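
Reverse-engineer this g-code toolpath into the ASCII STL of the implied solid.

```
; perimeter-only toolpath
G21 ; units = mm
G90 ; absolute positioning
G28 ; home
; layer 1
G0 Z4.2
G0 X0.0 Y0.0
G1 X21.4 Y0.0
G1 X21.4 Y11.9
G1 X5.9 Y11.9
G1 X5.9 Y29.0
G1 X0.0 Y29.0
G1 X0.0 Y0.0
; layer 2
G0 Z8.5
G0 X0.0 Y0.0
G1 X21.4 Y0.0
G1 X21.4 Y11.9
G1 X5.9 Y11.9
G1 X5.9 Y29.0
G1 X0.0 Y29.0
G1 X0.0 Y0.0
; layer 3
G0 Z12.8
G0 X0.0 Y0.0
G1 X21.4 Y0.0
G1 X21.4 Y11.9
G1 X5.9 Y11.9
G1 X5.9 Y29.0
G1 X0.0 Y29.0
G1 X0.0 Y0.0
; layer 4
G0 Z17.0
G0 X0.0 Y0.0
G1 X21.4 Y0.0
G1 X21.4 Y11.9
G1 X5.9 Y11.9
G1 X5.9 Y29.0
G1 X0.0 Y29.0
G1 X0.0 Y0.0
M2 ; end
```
solid part
  facet normal 0.0000 0.0000 -1.0000
    outer loop
      vertex 21.4 11.9 0.0
      vertex 21.4 0.0 0.0
      vertex 0.0 0.0 0.0
    endloop
  endfacet
  facet normal 0.0000 0.0000 -1.0000
    outer loop
      vertex 5.9 11.9 0.0
      vertex 21.4 11.9 0.0
      vertex 0.0 0.0 0.0
    endloop
  endfacet
  facet normal 0.0000 0.0000 -1.0000
    outer loop
      vertex 5.9 29.0 0.0
      vertex 5.9 11.9 0.0
      vertex 0.0 0.0 0.0
    endloop
  endfacet
  facet normal 0.0000 0.0000 -1.0000
    outer loop
      vertex 0.0 29.0 0.0
      vertex 5.9 29.0 0.0
      vertex 0.0 0.0 0.0
    endloop
  endfacet
  facet normal 0.0000 0.0000 1.0000
    outer loop
      vertex 0.0 0.0 17.0
      vertex 21.4 0.0 17.0
      vertex 21.4 11.9 17.0
    endloop
  endfacet
  facet normal 0.0000 0.0000 1.0000
    outer loop
      vertex 0.0 0.0 17.0
      vertex 21.4 11.9 17.0
      vertex 5.9 11.9 17.0
    endloop
  endfacet
  facet normal 0.0000 0.0000 1.0000
    outer loop
      vertex 0.0 0.0 17.0
      vertex 5.9 11.9 17.0
      vertex 5.9 29.0 17.0
    endloop
  endfacet
  facet normal 0.0000 0.0000 1.0000
    outer loop
      vertex 0.0 0.0 17.0
      vertex 5.9 29.0 17.0
      vertex 0.0 29.0 17.0
    endloop
  endfacet
  facet normal 0.0000 -1.0000 0.0000
    outer loop
      vertex 0.0 0.0 0.0
      vertex 21.4 0.0 0.0
      vertex 21.4 0.0 17.0
    endloop
  endfacet
  facet normal 0.0000 -1.0000 0.0000
    outer loop
      vertex 0.0 0.0 0.0
      vertex 21.4 0.0 17.0
      vertex 0.0 0.0 17.0
    endloop
  endfacet
  facet normal 1.0000 0.0000 0.0000
    outer loop
      vertex 21.4 0.0 0.0
      vertex 21.4 11.9 0.0
      vertex 21.4 11.9 17.0
    endloop
  endfacet
  facet normal 1.0000 0.0000 0.0000
    outer loop
      vertex 21.4 0.0 0.0
      vertex 21.4 11.9 17.0
      vertex 21.4 0.0 17.0
    endloop
  endfacet
  facet normal 0.0000 1.0000 0.0000
    outer loop
      vertex 21.4 11.9 0.0
      vertex 5.9 11.9 0.0
      vertex 5.9 11.9 17.0
    endloop
  endfacet
  facet normal 0.0000 1.0000 0.0000
    outer loop
      vertex 21.4 11.9 0.0
      vertex 5.9 11.9 17.0
      vertex 21.4 11.9 17.0
    endloop
  endfacet
  facet normal 1.0000 0.0000 0.0000
    outer loop
      vertex 5.9 11.9 0.0
      vertex 5.9 29.0 0.0
      vertex 5.9 29.0 17.0
    endloop
  endfacet
  facet normal 1.0000 0.0000 0.0000
    outer loop
      vertex 5.9 11.9 0.0
      vertex 5.9 29.0 17.0
      vertex 5.9 11.9 17.0
    endloop
  endfacet
  facet normal 0.0000 1.0000 0.0000
    outer loop
      vertex 5.9 29.0 0.0
      vertex 0.0 29.0 0.0
      vertex 0.0 29.0 17.0
    endloop
  endfacet
  facet normal 0.0000 1.0000 0.0000
    outer loop
      vertex 5.9 29.0 0.0
      vertex 0.0 29.0 17.0
      vertex 5.9 29.0 17.0
    endloop
  endfacet
  facet normal -1.0000 0.0000 0.0000
    outer loop
      vertex 0.0 29.0 0.0
      vertex 0.0 0.0 0.0
      vertex 0.0 0.0 17.0
    endloop
  endfacet
  facet normal -1.0000 0.0000 0.0000
    outer loop
      vertex 0.0 29.0 0.0
      vertex 0.0 0.0 17.0
      vertex 0.0 29.0 17.0
    endloop
  endfacet
endsolid part

The G0 Z moves step by Δz≈4.2 mm. Every layer's G1 loop is the same polygon, so the solid is a straight extrusion of it from z=0 to z≈17. Closing with flat bottom and top caps and triangulating gives 20 facets — an L-shaped prism: outer 21.4 × 29 mm, arm thicknesses ≈ 11.9 mm (horizontal) and 5.9 mm (vertical), extruded 17 mm in z.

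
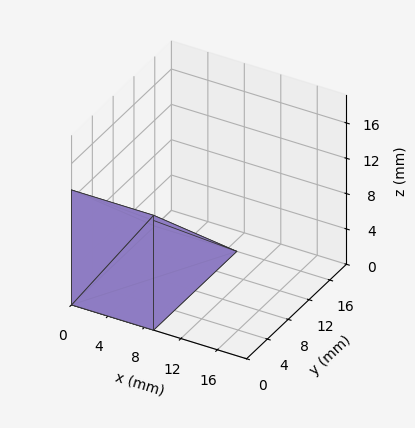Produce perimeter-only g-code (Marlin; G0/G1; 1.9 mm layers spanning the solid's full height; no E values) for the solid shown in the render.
Reading the render: the shape is a wedge (ramp): 9 × 16 mm base, rising to 13 mm along the y=0 edge and sloping linearly to z=0 at y=16 (dimensions read to the nearest mm from the axis ticks). For the g-code, the solid's height is divided into equal slices at the stated Δz and each level perimeter traced with G1 moves after a G0 lift.

; perimeter-only toolpath
G21 ; units = mm
G90 ; absolute positioning
G28 ; home
; layer 1
G0 Z1.9
G0 X0.0 Y0.0
G1 X9.0 Y0.0
G1 X9.0 Y13.7
G1 X0.0 Y13.7
G1 X0.0 Y0.0
; layer 2
G0 Z3.7
G0 X0.0 Y0.0
G1 X9.0 Y0.0
G1 X9.0 Y11.4
G1 X0.0 Y11.4
G1 X0.0 Y0.0
; layer 3
G0 Z5.6
G0 X0.0 Y0.0
G1 X9.0 Y0.0
G1 X9.0 Y9.1
G1 X0.0 Y9.1
G1 X0.0 Y0.0
; layer 4
G0 Z7.4
G0 X0.0 Y0.0
G1 X9.0 Y0.0
G1 X9.0 Y6.9
G1 X0.0 Y6.9
G1 X0.0 Y0.0
; layer 5
G0 Z9.3
G0 X0.0 Y0.0
G1 X9.0 Y0.0
G1 X9.0 Y4.6
G1 X0.0 Y4.6
G1 X0.0 Y0.0
; layer 6
G0 Z11.1
G0 X0.0 Y0.0
G1 X9.0 Y0.0
G1 X9.0 Y2.3
G1 X0.0 Y2.3
G1 X0.0 Y0.0
M2 ; end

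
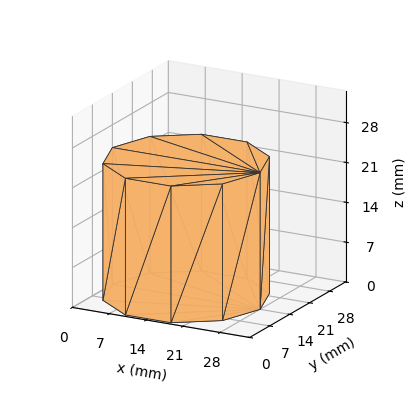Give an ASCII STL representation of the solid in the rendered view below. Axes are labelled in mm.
Reading the render: the shape is a regular 10-sided prism (a cylinder approximated with 10 flat sides), circumscribed radius ≈ 14 mm, height ≈ 24 mm (dimensions read to the nearest mm from the axis ticks). For the STL, each face is triangulated and given an outward normal.

solid part
  facet normal 0.0000 0.0000 -1.0000
    outer loop
      vertex 18.33 27.31 0.00
      vertex 25.33 22.23 0.00
      vertex 28.00 14.00 0.00
    endloop
  endfacet
  facet normal 0.0000 0.0000 -1.0000
    outer loop
      vertex 9.67 27.31 0.00
      vertex 18.33 27.31 0.00
      vertex 28.00 14.00 0.00
    endloop
  endfacet
  facet normal 0.0000 0.0000 -1.0000
    outer loop
      vertex 2.67 22.23 0.00
      vertex 9.67 27.31 0.00
      vertex 28.00 14.00 0.00
    endloop
  endfacet
  facet normal 0.0000 0.0000 -1.0000
    outer loop
      vertex 0.00 14.00 0.00
      vertex 2.67 22.23 0.00
      vertex 28.00 14.00 0.00
    endloop
  endfacet
  facet normal 0.0000 0.0000 -1.0000
    outer loop
      vertex 2.67 5.77 0.00
      vertex 0.00 14.00 0.00
      vertex 28.00 14.00 0.00
    endloop
  endfacet
  facet normal 0.0000 0.0000 -1.0000
    outer loop
      vertex 9.67 0.69 0.00
      vertex 2.67 5.77 0.00
      vertex 28.00 14.00 0.00
    endloop
  endfacet
  facet normal 0.0000 0.0000 -1.0000
    outer loop
      vertex 18.33 0.69 0.00
      vertex 9.67 0.69 0.00
      vertex 28.00 14.00 0.00
    endloop
  endfacet
  facet normal 0.0000 0.0000 -1.0000
    outer loop
      vertex 25.33 5.77 0.00
      vertex 18.33 0.69 0.00
      vertex 28.00 14.00 0.00
    endloop
  endfacet
  facet normal 0.0000 0.0000 1.0000
    outer loop
      vertex 28.00 14.00 24.00
      vertex 25.33 22.23 24.00
      vertex 18.33 27.31 24.00
    endloop
  endfacet
  facet normal 0.0000 0.0000 1.0000
    outer loop
      vertex 28.00 14.00 24.00
      vertex 18.33 27.31 24.00
      vertex 9.67 27.31 24.00
    endloop
  endfacet
  facet normal 0.0000 0.0000 1.0000
    outer loop
      vertex 28.00 14.00 24.00
      vertex 9.67 27.31 24.00
      vertex 2.67 22.23 24.00
    endloop
  endfacet
  facet normal 0.0000 0.0000 1.0000
    outer loop
      vertex 28.00 14.00 24.00
      vertex 2.67 22.23 24.00
      vertex 0.00 14.00 24.00
    endloop
  endfacet
  facet normal 0.0000 0.0000 1.0000
    outer loop
      vertex 28.00 14.00 24.00
      vertex 0.00 14.00 24.00
      vertex 2.67 5.77 24.00
    endloop
  endfacet
  facet normal 0.0000 0.0000 1.0000
    outer loop
      vertex 28.00 14.00 24.00
      vertex 2.67 5.77 24.00
      vertex 9.67 0.69 24.00
    endloop
  endfacet
  facet normal 0.0000 0.0000 1.0000
    outer loop
      vertex 28.00 14.00 24.00
      vertex 9.67 0.69 24.00
      vertex 18.33 0.69 24.00
    endloop
  endfacet
  facet normal 0.0000 0.0000 1.0000
    outer loop
      vertex 28.00 14.00 24.00
      vertex 18.33 0.69 24.00
      vertex 25.33 5.77 24.00
    endloop
  endfacet
  facet normal 0.9512 0.3086 0.0000
    outer loop
      vertex 28.00 14.00 0.00
      vertex 25.33 22.23 0.00
      vertex 25.33 22.23 24.00
    endloop
  endfacet
  facet normal 0.9512 0.3086 0.0000
    outer loop
      vertex 28.00 14.00 0.00
      vertex 25.33 22.23 24.00
      vertex 28.00 14.00 24.00
    endloop
  endfacet
  facet normal 0.5873 0.8093 0.0000
    outer loop
      vertex 25.33 22.23 0.00
      vertex 18.33 27.31 0.00
      vertex 18.33 27.31 24.00
    endloop
  endfacet
  facet normal 0.5873 0.8093 0.0000
    outer loop
      vertex 25.33 22.23 0.00
      vertex 18.33 27.31 24.00
      vertex 25.33 22.23 24.00
    endloop
  endfacet
  facet normal 0.0000 1.0000 0.0000
    outer loop
      vertex 18.33 27.31 0.00
      vertex 9.67 27.31 0.00
      vertex 9.67 27.31 24.00
    endloop
  endfacet
  facet normal 0.0000 1.0000 0.0000
    outer loop
      vertex 18.33 27.31 0.00
      vertex 9.67 27.31 24.00
      vertex 18.33 27.31 24.00
    endloop
  endfacet
  facet normal -0.5873 0.8093 0.0000
    outer loop
      vertex 9.67 27.31 0.00
      vertex 2.67 22.23 0.00
      vertex 2.67 22.23 24.00
    endloop
  endfacet
  facet normal -0.5873 0.8093 0.0000
    outer loop
      vertex 9.67 27.31 0.00
      vertex 2.67 22.23 24.00
      vertex 9.67 27.31 24.00
    endloop
  endfacet
  facet normal -0.9512 0.3086 0.0000
    outer loop
      vertex 2.67 22.23 0.00
      vertex 0.00 14.00 0.00
      vertex 0.00 14.00 24.00
    endloop
  endfacet
  facet normal -0.9512 0.3086 0.0000
    outer loop
      vertex 2.67 22.23 0.00
      vertex 0.00 14.00 24.00
      vertex 2.67 22.23 24.00
    endloop
  endfacet
  facet normal -0.9512 -0.3086 0.0000
    outer loop
      vertex 0.00 14.00 0.00
      vertex 2.67 5.77 0.00
      vertex 2.67 5.77 24.00
    endloop
  endfacet
  facet normal -0.9512 -0.3086 0.0000
    outer loop
      vertex 0.00 14.00 0.00
      vertex 2.67 5.77 24.00
      vertex 0.00 14.00 24.00
    endloop
  endfacet
  facet normal -0.5873 -0.8093 0.0000
    outer loop
      vertex 2.67 5.77 0.00
      vertex 9.67 0.69 0.00
      vertex 9.67 0.69 24.00
    endloop
  endfacet
  facet normal -0.5873 -0.8093 0.0000
    outer loop
      vertex 2.67 5.77 0.00
      vertex 9.67 0.69 24.00
      vertex 2.67 5.77 24.00
    endloop
  endfacet
  facet normal 0.0000 -1.0000 0.0000
    outer loop
      vertex 9.67 0.69 0.00
      vertex 18.33 0.69 0.00
      vertex 18.33 0.69 24.00
    endloop
  endfacet
  facet normal 0.0000 -1.0000 0.0000
    outer loop
      vertex 9.67 0.69 0.00
      vertex 18.33 0.69 24.00
      vertex 9.67 0.69 24.00
    endloop
  endfacet
  facet normal 0.5873 -0.8093 0.0000
    outer loop
      vertex 18.33 0.69 0.00
      vertex 25.33 5.77 0.00
      vertex 25.33 5.77 24.00
    endloop
  endfacet
  facet normal 0.5873 -0.8093 0.0000
    outer loop
      vertex 18.33 0.69 0.00
      vertex 25.33 5.77 24.00
      vertex 18.33 0.69 24.00
    endloop
  endfacet
  facet normal 0.9512 -0.3086 0.0000
    outer loop
      vertex 25.33 5.77 0.00
      vertex 28.00 14.00 0.00
      vertex 28.00 14.00 24.00
    endloop
  endfacet
  facet normal 0.9512 -0.3086 0.0000
    outer loop
      vertex 25.33 5.77 0.00
      vertex 28.00 14.00 24.00
      vertex 25.33 5.77 24.00
    endloop
  endfacet
endsolid part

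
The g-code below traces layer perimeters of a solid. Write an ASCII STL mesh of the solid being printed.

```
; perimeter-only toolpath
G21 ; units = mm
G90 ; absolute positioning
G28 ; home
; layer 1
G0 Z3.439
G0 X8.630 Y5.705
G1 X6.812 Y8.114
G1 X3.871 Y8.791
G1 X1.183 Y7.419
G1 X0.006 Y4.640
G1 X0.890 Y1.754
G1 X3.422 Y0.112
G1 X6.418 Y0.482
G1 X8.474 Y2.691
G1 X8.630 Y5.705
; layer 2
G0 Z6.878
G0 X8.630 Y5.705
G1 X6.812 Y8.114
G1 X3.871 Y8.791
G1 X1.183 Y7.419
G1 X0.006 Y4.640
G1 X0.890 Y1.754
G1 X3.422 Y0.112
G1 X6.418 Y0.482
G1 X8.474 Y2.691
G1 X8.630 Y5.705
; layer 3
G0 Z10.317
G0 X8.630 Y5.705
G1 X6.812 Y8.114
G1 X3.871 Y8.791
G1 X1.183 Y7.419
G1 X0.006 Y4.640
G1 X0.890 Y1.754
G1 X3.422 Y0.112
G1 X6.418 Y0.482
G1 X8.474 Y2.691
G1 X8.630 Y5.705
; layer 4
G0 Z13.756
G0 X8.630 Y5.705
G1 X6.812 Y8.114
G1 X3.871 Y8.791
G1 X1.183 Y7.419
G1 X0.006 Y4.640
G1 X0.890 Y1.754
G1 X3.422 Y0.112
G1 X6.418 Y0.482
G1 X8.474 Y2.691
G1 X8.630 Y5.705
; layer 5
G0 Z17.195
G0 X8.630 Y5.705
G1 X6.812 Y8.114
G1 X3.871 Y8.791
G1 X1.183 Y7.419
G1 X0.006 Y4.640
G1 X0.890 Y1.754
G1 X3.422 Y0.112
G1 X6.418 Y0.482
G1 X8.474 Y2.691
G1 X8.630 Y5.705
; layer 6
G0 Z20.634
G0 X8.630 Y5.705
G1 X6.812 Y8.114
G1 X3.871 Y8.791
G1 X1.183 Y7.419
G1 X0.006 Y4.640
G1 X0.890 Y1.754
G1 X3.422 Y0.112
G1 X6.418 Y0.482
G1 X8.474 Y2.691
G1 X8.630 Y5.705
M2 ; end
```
solid part
  facet normal 0.0000 0.0000 -1.0000
    outer loop
      vertex 3.871 8.791 0.000
      vertex 6.812 8.114 0.000
      vertex 8.630 5.705 0.000
    endloop
  endfacet
  facet normal 0.0000 0.0000 -1.0000
    outer loop
      vertex 1.183 7.419 0.000
      vertex 3.871 8.791 0.000
      vertex 8.630 5.705 0.000
    endloop
  endfacet
  facet normal 0.0000 0.0000 -1.0000
    outer loop
      vertex 0.006 4.640 0.000
      vertex 1.183 7.419 0.000
      vertex 8.630 5.705 0.000
    endloop
  endfacet
  facet normal 0.0000 0.0000 -1.0000
    outer loop
      vertex 0.890 1.754 0.000
      vertex 0.006 4.640 0.000
      vertex 8.630 5.705 0.000
    endloop
  endfacet
  facet normal 0.0000 0.0000 -1.0000
    outer loop
      vertex 3.422 0.112 0.000
      vertex 0.890 1.754 0.000
      vertex 8.630 5.705 0.000
    endloop
  endfacet
  facet normal 0.0000 0.0000 -1.0000
    outer loop
      vertex 6.418 0.482 0.000
      vertex 3.422 0.112 0.000
      vertex 8.630 5.705 0.000
    endloop
  endfacet
  facet normal 0.0000 0.0000 -1.0000
    outer loop
      vertex 8.474 2.691 0.000
      vertex 6.418 0.482 0.000
      vertex 8.630 5.705 0.000
    endloop
  endfacet
  facet normal 0.0000 0.0000 1.0000
    outer loop
      vertex 8.630 5.705 20.634
      vertex 6.812 8.114 20.634
      vertex 3.871 8.791 20.634
    endloop
  endfacet
  facet normal 0.0000 0.0000 1.0000
    outer loop
      vertex 8.630 5.705 20.634
      vertex 3.871 8.791 20.634
      vertex 1.183 7.419 20.634
    endloop
  endfacet
  facet normal 0.0000 0.0000 1.0000
    outer loop
      vertex 8.630 5.705 20.634
      vertex 1.183 7.419 20.634
      vertex 0.006 4.640 20.634
    endloop
  endfacet
  facet normal 0.0000 0.0000 1.0000
    outer loop
      vertex 8.630 5.705 20.634
      vertex 0.006 4.640 20.634
      vertex 0.890 1.754 20.634
    endloop
  endfacet
  facet normal 0.0000 0.0000 1.0000
    outer loop
      vertex 8.630 5.705 20.634
      vertex 0.890 1.754 20.634
      vertex 3.422 0.112 20.634
    endloop
  endfacet
  facet normal 0.0000 0.0000 1.0000
    outer loop
      vertex 8.630 5.705 20.634
      vertex 3.422 0.112 20.634
      vertex 6.418 0.482 20.634
    endloop
  endfacet
  facet normal 0.0000 0.0000 1.0000
    outer loop
      vertex 8.630 5.705 20.634
      vertex 6.418 0.482 20.634
      vertex 8.474 2.691 20.634
    endloop
  endfacet
  facet normal 0.7982 0.6024 0.0000
    outer loop
      vertex 8.630 5.705 0.000
      vertex 6.812 8.114 0.000
      vertex 6.812 8.114 20.634
    endloop
  endfacet
  facet normal 0.7982 0.6024 0.0000
    outer loop
      vertex 8.630 5.705 0.000
      vertex 6.812 8.114 20.634
      vertex 8.630 5.705 20.634
    endloop
  endfacet
  facet normal 0.2243 0.9745 0.0000
    outer loop
      vertex 6.812 8.114 0.000
      vertex 3.871 8.791 0.000
      vertex 3.871 8.791 20.634
    endloop
  endfacet
  facet normal 0.2243 0.9745 0.0000
    outer loop
      vertex 6.812 8.114 0.000
      vertex 3.871 8.791 20.634
      vertex 6.812 8.114 20.634
    endloop
  endfacet
  facet normal -0.4546 0.8907 0.0000
    outer loop
      vertex 3.871 8.791 0.000
      vertex 1.183 7.419 0.000
      vertex 1.183 7.419 20.634
    endloop
  endfacet
  facet normal -0.4546 0.8907 0.0000
    outer loop
      vertex 3.871 8.791 0.000
      vertex 1.183 7.419 20.634
      vertex 3.871 8.791 20.634
    endloop
  endfacet
  facet normal -0.9208 0.3900 0.0000
    outer loop
      vertex 1.183 7.419 0.000
      vertex 0.006 4.640 0.000
      vertex 0.006 4.640 20.634
    endloop
  endfacet
  facet normal -0.9208 0.3900 0.0000
    outer loop
      vertex 1.183 7.419 0.000
      vertex 0.006 4.640 20.634
      vertex 1.183 7.419 20.634
    endloop
  endfacet
  facet normal -0.9562 -0.2929 0.0000
    outer loop
      vertex 0.006 4.640 0.000
      vertex 0.890 1.754 0.000
      vertex 0.890 1.754 20.634
    endloop
  endfacet
  facet normal -0.9562 -0.2929 0.0000
    outer loop
      vertex 0.006 4.640 0.000
      vertex 0.890 1.754 20.634
      vertex 0.006 4.640 20.634
    endloop
  endfacet
  facet normal -0.5441 -0.8390 0.0000
    outer loop
      vertex 0.890 1.754 0.000
      vertex 3.422 0.112 0.000
      vertex 3.422 0.112 20.634
    endloop
  endfacet
  facet normal -0.5441 -0.8390 0.0000
    outer loop
      vertex 0.890 1.754 0.000
      vertex 3.422 0.112 20.634
      vertex 0.890 1.754 20.634
    endloop
  endfacet
  facet normal 0.1226 -0.9925 0.0000
    outer loop
      vertex 3.422 0.112 0.000
      vertex 6.418 0.482 0.000
      vertex 6.418 0.482 20.634
    endloop
  endfacet
  facet normal 0.1226 -0.9925 0.0000
    outer loop
      vertex 3.422 0.112 0.000
      vertex 6.418 0.482 20.634
      vertex 3.422 0.112 20.634
    endloop
  endfacet
  facet normal 0.7320 -0.6813 0.0000
    outer loop
      vertex 6.418 0.482 0.000
      vertex 8.474 2.691 0.000
      vertex 8.474 2.691 20.634
    endloop
  endfacet
  facet normal 0.7320 -0.6813 0.0000
    outer loop
      vertex 6.418 0.482 0.000
      vertex 8.474 2.691 20.634
      vertex 6.418 0.482 20.634
    endloop
  endfacet
  facet normal 0.9987 -0.0517 0.0000
    outer loop
      vertex 8.474 2.691 0.000
      vertex 8.630 5.705 0.000
      vertex 8.630 5.705 20.634
    endloop
  endfacet
  facet normal 0.9987 -0.0517 0.0000
    outer loop
      vertex 8.474 2.691 0.000
      vertex 8.630 5.705 20.634
      vertex 8.474 2.691 20.634
    endloop
  endfacet
endsolid part

The G0 Z moves step by Δz≈3.439 mm. Every layer's G1 loop is the same polygon, so the solid is a straight extrusion of it from z=0 to z≈20.6. Closing with flat bottom and top caps and triangulating gives 32 facets — a regular 9-sided prism (a cylinder approximated with 9 flat sides), circumscribed radius ≈ 4.41 mm, height ≈ 20.6 mm.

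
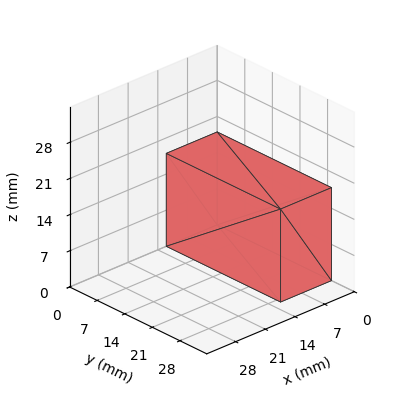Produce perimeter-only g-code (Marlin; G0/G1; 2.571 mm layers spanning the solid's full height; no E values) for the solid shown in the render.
Reading the render: the shape is a rectangular box, roughly 12 × 29 mm footprint and 18 mm tall (dimensions read to the nearest mm from the axis ticks). For the g-code, the solid's height is divided into equal slices at the stated Δz and each level perimeter traced with G1 moves after a G0 lift.

; perimeter-only toolpath
G21 ; units = mm
G90 ; absolute positioning
G28 ; home
; layer 1
G0 Z2.571
G0 X0.000 Y0.000
G1 X12.000 Y0.000
G1 X12.000 Y29.000
G1 X0.000 Y29.000
G1 X0.000 Y0.000
; layer 2
G0 Z5.143
G0 X0.000 Y0.000
G1 X12.000 Y0.000
G1 X12.000 Y29.000
G1 X0.000 Y29.000
G1 X0.000 Y0.000
; layer 3
G0 Z7.714
G0 X0.000 Y0.000
G1 X12.000 Y0.000
G1 X12.000 Y29.000
G1 X0.000 Y29.000
G1 X0.000 Y0.000
; layer 4
G0 Z10.286
G0 X0.000 Y0.000
G1 X12.000 Y0.000
G1 X12.000 Y29.000
G1 X0.000 Y29.000
G1 X0.000 Y0.000
; layer 5
G0 Z12.857
G0 X0.000 Y0.000
G1 X12.000 Y0.000
G1 X12.000 Y29.000
G1 X0.000 Y29.000
G1 X0.000 Y0.000
; layer 6
G0 Z15.429
G0 X0.000 Y0.000
G1 X12.000 Y0.000
G1 X12.000 Y29.000
G1 X0.000 Y29.000
G1 X0.000 Y0.000
; layer 7
G0 Z18.000
G0 X0.000 Y0.000
G1 X12.000 Y0.000
G1 X12.000 Y29.000
G1 X0.000 Y29.000
G1 X0.000 Y0.000
M2 ; end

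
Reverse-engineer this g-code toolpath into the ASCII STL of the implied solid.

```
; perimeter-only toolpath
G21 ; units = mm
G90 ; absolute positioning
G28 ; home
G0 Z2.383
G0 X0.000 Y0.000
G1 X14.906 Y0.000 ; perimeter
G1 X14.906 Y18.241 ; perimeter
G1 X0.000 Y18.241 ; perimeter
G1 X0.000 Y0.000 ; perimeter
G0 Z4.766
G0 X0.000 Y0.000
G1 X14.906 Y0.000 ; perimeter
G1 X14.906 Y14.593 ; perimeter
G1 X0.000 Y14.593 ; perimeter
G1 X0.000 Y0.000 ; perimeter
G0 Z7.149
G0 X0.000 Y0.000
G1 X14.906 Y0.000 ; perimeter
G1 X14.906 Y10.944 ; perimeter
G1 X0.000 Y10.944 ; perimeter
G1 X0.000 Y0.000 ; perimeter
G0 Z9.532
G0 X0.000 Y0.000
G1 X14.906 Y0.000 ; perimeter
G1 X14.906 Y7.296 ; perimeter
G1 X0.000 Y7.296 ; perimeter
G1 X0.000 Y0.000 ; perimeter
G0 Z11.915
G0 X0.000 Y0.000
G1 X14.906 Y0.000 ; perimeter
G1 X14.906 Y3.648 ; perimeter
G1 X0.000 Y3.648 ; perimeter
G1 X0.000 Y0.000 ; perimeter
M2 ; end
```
solid part
  facet normal 0.0000 0.0000 -1.0000
    outer loop
      vertex 14.906 21.889 0.000
      vertex 14.906 0.000 0.000
      vertex 0.000 0.000 0.000
    endloop
  endfacet
  facet normal 0.0000 0.0000 -1.0000
    outer loop
      vertex 0.000 21.889 0.000
      vertex 14.906 21.889 0.000
      vertex 0.000 0.000 0.000
    endloop
  endfacet
  facet normal 0.0000 -1.0000 0.0000
    outer loop
      vertex 0.000 0.000 0.000
      vertex 14.906 0.000 0.000
      vertex 14.906 0.000 14.298
    endloop
  endfacet
  facet normal 0.0000 -1.0000 0.0000
    outer loop
      vertex 0.000 0.000 0.000
      vertex 14.906 0.000 14.298
      vertex 0.000 0.000 14.298
    endloop
  endfacet
  facet normal 0.0000 0.5469 0.8372
    outer loop
      vertex 0.000 0.000 14.298
      vertex 14.906 0.000 14.298
      vertex 14.906 21.889 0.000
    endloop
  endfacet
  facet normal 0.0000 0.5469 0.8372
    outer loop
      vertex 0.000 0.000 14.298
      vertex 14.906 21.889 0.000
      vertex 0.000 21.889 0.000
    endloop
  endfacet
  facet normal -1.0000 0.0000 0.0000
    outer loop
      vertex 0.000 0.000 14.298
      vertex 0.000 21.889 0.000
      vertex 0.000 0.000 0.000
    endloop
  endfacet
  facet normal 1.0000 0.0000 0.0000
    outer loop
      vertex 14.906 0.000 0.000
      vertex 14.906 21.889 0.000
      vertex 14.906 0.000 14.298
    endloop
  endfacet
endsolid part

The G0 Z moves step by Δz≈2.383 mm. The G1 loops shrink linearly with z, so the solid tapers from its base footprint up to z≈14.3. Closing with a flat bottom cap and the tapered top and triangulating gives 8 facets — a wedge (ramp): 14.9 × 21.9 mm base, rising to 14.3 mm along the y=0 edge and sloping linearly to z=0 at y=21.9.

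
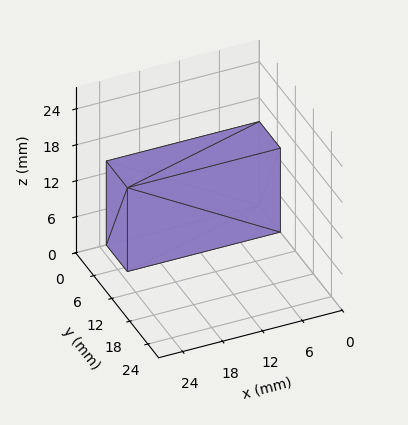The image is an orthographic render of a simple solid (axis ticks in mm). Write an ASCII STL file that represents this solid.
Reading the render: the shape is a rectangular box, roughly 23 × 7 mm footprint and 14 mm tall (dimensions read to the nearest mm from the axis ticks). For the STL, each face is triangulated and given an outward normal.

solid part
  facet normal 0.0000 0.0000 -1.0000
    outer loop
      vertex 23.000 7.000 0.000
      vertex 23.000 0.000 0.000
      vertex 0.000 0.000 0.000
    endloop
  endfacet
  facet normal 0.0000 0.0000 -1.0000
    outer loop
      vertex 0.000 7.000 0.000
      vertex 23.000 7.000 0.000
      vertex 0.000 0.000 0.000
    endloop
  endfacet
  facet normal 0.0000 0.0000 1.0000
    outer loop
      vertex 0.000 0.000 14.000
      vertex 23.000 0.000 14.000
      vertex 23.000 7.000 14.000
    endloop
  endfacet
  facet normal 0.0000 0.0000 1.0000
    outer loop
      vertex 0.000 0.000 14.000
      vertex 23.000 7.000 14.000
      vertex 0.000 7.000 14.000
    endloop
  endfacet
  facet normal 0.0000 -1.0000 0.0000
    outer loop
      vertex 0.000 0.000 0.000
      vertex 23.000 0.000 0.000
      vertex 23.000 0.000 14.000
    endloop
  endfacet
  facet normal 0.0000 -1.0000 0.0000
    outer loop
      vertex 0.000 0.000 0.000
      vertex 23.000 0.000 14.000
      vertex 0.000 0.000 14.000
    endloop
  endfacet
  facet normal 0.0000 1.0000 0.0000
    outer loop
      vertex 23.000 7.000 14.000
      vertex 23.000 7.000 0.000
      vertex 0.000 7.000 0.000
    endloop
  endfacet
  facet normal 0.0000 1.0000 0.0000
    outer loop
      vertex 0.000 7.000 14.000
      vertex 23.000 7.000 14.000
      vertex 0.000 7.000 0.000
    endloop
  endfacet
  facet normal -1.0000 0.0000 0.0000
    outer loop
      vertex 0.000 7.000 14.000
      vertex 0.000 7.000 0.000
      vertex 0.000 0.000 0.000
    endloop
  endfacet
  facet normal -1.0000 0.0000 0.0000
    outer loop
      vertex 0.000 0.000 14.000
      vertex 0.000 7.000 14.000
      vertex 0.000 0.000 0.000
    endloop
  endfacet
  facet normal 1.0000 0.0000 0.0000
    outer loop
      vertex 23.000 0.000 0.000
      vertex 23.000 7.000 0.000
      vertex 23.000 7.000 14.000
    endloop
  endfacet
  facet normal 1.0000 0.0000 0.0000
    outer loop
      vertex 23.000 0.000 0.000
      vertex 23.000 7.000 14.000
      vertex 23.000 0.000 14.000
    endloop
  endfacet
endsolid part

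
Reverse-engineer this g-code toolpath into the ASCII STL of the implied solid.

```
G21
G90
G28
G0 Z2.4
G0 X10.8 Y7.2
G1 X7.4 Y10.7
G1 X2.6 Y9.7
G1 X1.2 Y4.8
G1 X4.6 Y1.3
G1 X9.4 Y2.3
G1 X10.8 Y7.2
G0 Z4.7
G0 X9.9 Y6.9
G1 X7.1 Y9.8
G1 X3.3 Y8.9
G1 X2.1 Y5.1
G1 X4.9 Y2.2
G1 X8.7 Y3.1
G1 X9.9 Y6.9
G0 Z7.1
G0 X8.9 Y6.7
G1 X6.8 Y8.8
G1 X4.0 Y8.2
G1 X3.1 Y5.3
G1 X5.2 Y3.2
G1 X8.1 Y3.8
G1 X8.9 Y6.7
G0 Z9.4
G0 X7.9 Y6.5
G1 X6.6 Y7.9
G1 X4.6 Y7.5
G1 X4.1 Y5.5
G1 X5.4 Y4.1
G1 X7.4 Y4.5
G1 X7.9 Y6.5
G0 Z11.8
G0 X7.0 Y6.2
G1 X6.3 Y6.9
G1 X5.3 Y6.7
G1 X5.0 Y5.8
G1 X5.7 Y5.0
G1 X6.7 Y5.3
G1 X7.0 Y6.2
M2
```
solid part
  facet normal 0.0000 0.0000 -1.0000
    outer loop
      vertex 1.9 10.4 0.0
      vertex 7.7 11.7 0.0
      vertex 11.8 7.4 0.0
    endloop
  endfacet
  facet normal 0.0000 0.0000 -1.0000
    outer loop
      vertex 0.2 4.6 0.0
      vertex 1.9 10.4 0.0
      vertex 11.8 7.4 0.0
    endloop
  endfacet
  facet normal 0.0000 0.0000 -1.0000
    outer loop
      vertex 4.3 0.3 0.0
      vertex 0.2 4.6 0.0
      vertex 11.8 7.4 0.0
    endloop
  endfacet
  facet normal 0.0000 0.0000 -1.0000
    outer loop
      vertex 10.1 1.6 0.0
      vertex 4.3 0.3 0.0
      vertex 11.8 7.4 0.0
    endloop
  endfacet
  facet normal 0.6796 0.6480 0.3439
    outer loop
      vertex 11.8 7.4 0.0
      vertex 7.7 11.7 0.0
      vertex 6.0 6.0 14.1
    endloop
  endfacet
  facet normal -0.2052 0.9157 0.3454
    outer loop
      vertex 7.7 11.7 0.0
      vertex 1.9 10.4 0.0
      vertex 6.0 6.0 14.1
    endloop
  endfacet
  facet normal -0.9009 0.2641 0.3444
    outer loop
      vertex 1.9 10.4 0.0
      vertex 0.2 4.6 0.0
      vertex 6.0 6.0 14.1
    endloop
  endfacet
  facet normal -0.6796 -0.6480 0.3439
    outer loop
      vertex 0.2 4.6 0.0
      vertex 4.3 0.3 0.0
      vertex 6.0 6.0 14.1
    endloop
  endfacet
  facet normal 0.2052 -0.9157 0.3454
    outer loop
      vertex 4.3 0.3 0.0
      vertex 10.1 1.6 0.0
      vertex 6.0 6.0 14.1
    endloop
  endfacet
  facet normal 0.9009 -0.2641 0.3444
    outer loop
      vertex 10.1 1.6 0.0
      vertex 11.8 7.4 0.0
      vertex 6.0 6.0 14.1
    endloop
  endfacet
endsolid part

The G0 Z moves step by Δz≈2.4 mm. The G1 loops shrink linearly with z, so the solid tapers from its base footprint up to z≈14.1. Closing with a flat bottom cap and the tapered top and triangulating gives 10 facets — a regular 6-sided pyramid, base circumscribed radius ≈ 6 mm, apex at z ≈ 14.1 mm.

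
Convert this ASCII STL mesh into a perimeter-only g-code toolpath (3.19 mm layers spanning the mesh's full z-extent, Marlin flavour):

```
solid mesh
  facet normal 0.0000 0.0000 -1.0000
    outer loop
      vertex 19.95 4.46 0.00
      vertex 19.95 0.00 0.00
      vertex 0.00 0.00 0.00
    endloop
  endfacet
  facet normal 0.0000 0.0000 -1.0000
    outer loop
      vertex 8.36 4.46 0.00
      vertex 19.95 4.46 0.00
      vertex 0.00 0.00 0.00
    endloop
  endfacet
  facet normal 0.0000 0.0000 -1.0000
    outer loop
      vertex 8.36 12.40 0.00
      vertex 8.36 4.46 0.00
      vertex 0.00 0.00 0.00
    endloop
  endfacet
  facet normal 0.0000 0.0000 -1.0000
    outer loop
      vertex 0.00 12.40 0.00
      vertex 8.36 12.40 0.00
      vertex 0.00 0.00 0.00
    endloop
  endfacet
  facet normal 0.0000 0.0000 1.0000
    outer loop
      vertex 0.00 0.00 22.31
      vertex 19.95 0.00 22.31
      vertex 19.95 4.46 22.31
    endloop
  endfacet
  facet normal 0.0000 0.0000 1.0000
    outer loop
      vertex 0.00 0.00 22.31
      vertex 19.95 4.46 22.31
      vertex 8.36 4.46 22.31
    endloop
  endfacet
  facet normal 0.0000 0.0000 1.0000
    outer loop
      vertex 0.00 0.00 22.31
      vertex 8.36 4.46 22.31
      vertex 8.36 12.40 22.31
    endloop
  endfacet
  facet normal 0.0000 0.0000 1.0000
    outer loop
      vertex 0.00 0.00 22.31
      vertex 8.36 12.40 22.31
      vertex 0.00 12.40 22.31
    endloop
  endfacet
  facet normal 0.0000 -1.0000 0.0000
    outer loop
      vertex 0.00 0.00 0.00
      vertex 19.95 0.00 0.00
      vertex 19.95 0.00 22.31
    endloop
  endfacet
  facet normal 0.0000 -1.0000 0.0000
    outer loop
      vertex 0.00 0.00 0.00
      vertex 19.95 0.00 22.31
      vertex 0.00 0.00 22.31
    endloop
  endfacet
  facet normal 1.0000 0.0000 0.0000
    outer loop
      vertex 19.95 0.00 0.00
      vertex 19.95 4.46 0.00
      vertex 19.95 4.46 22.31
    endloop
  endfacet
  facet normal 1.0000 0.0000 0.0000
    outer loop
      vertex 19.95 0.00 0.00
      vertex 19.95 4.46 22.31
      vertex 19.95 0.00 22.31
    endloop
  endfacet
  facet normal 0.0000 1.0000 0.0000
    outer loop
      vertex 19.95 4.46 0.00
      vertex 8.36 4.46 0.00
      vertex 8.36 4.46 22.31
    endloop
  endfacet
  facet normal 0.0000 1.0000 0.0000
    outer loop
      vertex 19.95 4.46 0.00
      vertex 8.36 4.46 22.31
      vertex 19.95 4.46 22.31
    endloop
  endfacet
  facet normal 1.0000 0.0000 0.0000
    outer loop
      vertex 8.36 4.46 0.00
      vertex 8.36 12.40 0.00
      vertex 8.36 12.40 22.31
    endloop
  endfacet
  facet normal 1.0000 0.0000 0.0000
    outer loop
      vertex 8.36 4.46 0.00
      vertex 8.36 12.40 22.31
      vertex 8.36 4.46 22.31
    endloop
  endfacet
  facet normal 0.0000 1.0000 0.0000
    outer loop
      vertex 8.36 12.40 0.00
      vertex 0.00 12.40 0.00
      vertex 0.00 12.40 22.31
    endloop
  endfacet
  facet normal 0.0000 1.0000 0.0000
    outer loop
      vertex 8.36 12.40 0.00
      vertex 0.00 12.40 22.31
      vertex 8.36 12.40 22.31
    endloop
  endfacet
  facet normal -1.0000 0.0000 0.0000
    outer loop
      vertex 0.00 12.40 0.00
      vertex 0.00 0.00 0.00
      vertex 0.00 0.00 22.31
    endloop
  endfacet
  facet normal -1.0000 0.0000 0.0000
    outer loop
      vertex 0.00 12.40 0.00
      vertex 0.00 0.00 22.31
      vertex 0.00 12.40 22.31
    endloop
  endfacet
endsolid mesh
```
; perimeter-only toolpath
G21 ; units = mm
G90 ; absolute positioning
G28 ; home
; layer 1
G0 Z3.19
G0 X0.00 Y0.00
G1 X19.95 Y0.00
G1 X19.95 Y4.46
G1 X8.36 Y4.46
G1 X8.36 Y12.40
G1 X0.00 Y12.40
G1 X0.00 Y0.00
; layer 2
G0 Z6.37
G0 X0.00 Y0.00
G1 X19.95 Y0.00
G1 X19.95 Y4.46
G1 X8.36 Y4.46
G1 X8.36 Y12.40
G1 X0.00 Y12.40
G1 X0.00 Y0.00
; layer 3
G0 Z9.56
G0 X0.00 Y0.00
G1 X19.95 Y0.00
G1 X19.95 Y4.46
G1 X8.36 Y4.46
G1 X8.36 Y12.40
G1 X0.00 Y12.40
G1 X0.00 Y0.00
; layer 4
G0 Z12.75
G0 X0.00 Y0.00
G1 X19.95 Y0.00
G1 X19.95 Y4.46
G1 X8.36 Y4.46
G1 X8.36 Y12.40
G1 X0.00 Y12.40
G1 X0.00 Y0.00
; layer 5
G0 Z15.94
G0 X0.00 Y0.00
G1 X19.95 Y0.00
G1 X19.95 Y4.46
G1 X8.36 Y4.46
G1 X8.36 Y12.40
G1 X0.00 Y12.40
G1 X0.00 Y0.00
; layer 6
G0 Z19.12
G0 X0.00 Y0.00
G1 X19.95 Y0.00
G1 X19.95 Y4.46
G1 X8.36 Y4.46
G1 X8.36 Y12.40
G1 X0.00 Y12.40
G1 X0.00 Y0.00
; layer 7
G0 Z22.31
G0 X0.00 Y0.00
G1 X19.95 Y0.00
G1 X19.95 Y4.46
G1 X8.36 Y4.46
G1 X8.36 Y12.40
G1 X0.00 Y12.40
G1 X0.00 Y0.00
M2 ; end

The solid is an L-shaped prism: outer 19.9 × 12.4 mm, arm thicknesses ≈ 4.46 mm (horizontal) and 8.36 mm (vertical), extruded 22.3 mm in z. Slicing at Δz = 3.19 mm — 7 equal slices spanning the solid's height, so layer i sits at z = i·h/7 — gives 7 non-empty perimeters. Each is a 6-segment closed polygon; G0 lifts to the layer z and rapids to the start vertex, then G1 traces the edges.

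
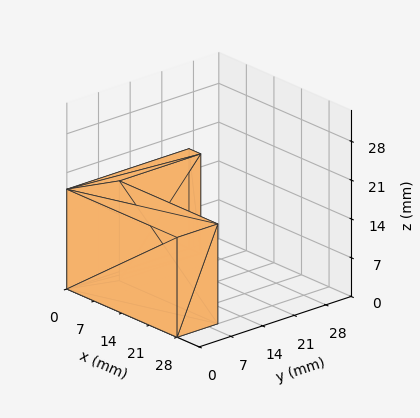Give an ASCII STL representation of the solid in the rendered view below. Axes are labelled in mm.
Reading the render: the shape is an L-shaped prism: outer 28 × 27 mm, arm thicknesses ≈ 9 mm (horizontal) and 3 mm (vertical), extruded 18 mm in z (dimensions read to the nearest mm from the axis ticks). For the STL, each face is triangulated and given an outward normal.

solid part
  facet normal 0.0000 0.0000 -1.0000
    outer loop
      vertex 28.000 9.000 0.000
      vertex 28.000 0.000 0.000
      vertex 0.000 0.000 0.000
    endloop
  endfacet
  facet normal 0.0000 0.0000 -1.0000
    outer loop
      vertex 3.000 9.000 0.000
      vertex 28.000 9.000 0.000
      vertex 0.000 0.000 0.000
    endloop
  endfacet
  facet normal 0.0000 0.0000 -1.0000
    outer loop
      vertex 3.000 27.000 0.000
      vertex 3.000 9.000 0.000
      vertex 0.000 0.000 0.000
    endloop
  endfacet
  facet normal 0.0000 0.0000 -1.0000
    outer loop
      vertex 0.000 27.000 0.000
      vertex 3.000 27.000 0.000
      vertex 0.000 0.000 0.000
    endloop
  endfacet
  facet normal 0.0000 0.0000 1.0000
    outer loop
      vertex 0.000 0.000 18.000
      vertex 28.000 0.000 18.000
      vertex 28.000 9.000 18.000
    endloop
  endfacet
  facet normal 0.0000 0.0000 1.0000
    outer loop
      vertex 0.000 0.000 18.000
      vertex 28.000 9.000 18.000
      vertex 3.000 9.000 18.000
    endloop
  endfacet
  facet normal 0.0000 0.0000 1.0000
    outer loop
      vertex 0.000 0.000 18.000
      vertex 3.000 9.000 18.000
      vertex 3.000 27.000 18.000
    endloop
  endfacet
  facet normal 0.0000 0.0000 1.0000
    outer loop
      vertex 0.000 0.000 18.000
      vertex 3.000 27.000 18.000
      vertex 0.000 27.000 18.000
    endloop
  endfacet
  facet normal 0.0000 -1.0000 0.0000
    outer loop
      vertex 0.000 0.000 0.000
      vertex 28.000 0.000 0.000
      vertex 28.000 0.000 18.000
    endloop
  endfacet
  facet normal 0.0000 -1.0000 0.0000
    outer loop
      vertex 0.000 0.000 0.000
      vertex 28.000 0.000 18.000
      vertex 0.000 0.000 18.000
    endloop
  endfacet
  facet normal 1.0000 0.0000 0.0000
    outer loop
      vertex 28.000 0.000 0.000
      vertex 28.000 9.000 0.000
      vertex 28.000 9.000 18.000
    endloop
  endfacet
  facet normal 1.0000 0.0000 0.0000
    outer loop
      vertex 28.000 0.000 0.000
      vertex 28.000 9.000 18.000
      vertex 28.000 0.000 18.000
    endloop
  endfacet
  facet normal 0.0000 1.0000 0.0000
    outer loop
      vertex 28.000 9.000 0.000
      vertex 3.000 9.000 0.000
      vertex 3.000 9.000 18.000
    endloop
  endfacet
  facet normal 0.0000 1.0000 0.0000
    outer loop
      vertex 28.000 9.000 0.000
      vertex 3.000 9.000 18.000
      vertex 28.000 9.000 18.000
    endloop
  endfacet
  facet normal 1.0000 0.0000 0.0000
    outer loop
      vertex 3.000 9.000 0.000
      vertex 3.000 27.000 0.000
      vertex 3.000 27.000 18.000
    endloop
  endfacet
  facet normal 1.0000 0.0000 0.0000
    outer loop
      vertex 3.000 9.000 0.000
      vertex 3.000 27.000 18.000
      vertex 3.000 9.000 18.000
    endloop
  endfacet
  facet normal 0.0000 1.0000 0.0000
    outer loop
      vertex 3.000 27.000 0.000
      vertex 0.000 27.000 0.000
      vertex 0.000 27.000 18.000
    endloop
  endfacet
  facet normal 0.0000 1.0000 0.0000
    outer loop
      vertex 3.000 27.000 0.000
      vertex 0.000 27.000 18.000
      vertex 3.000 27.000 18.000
    endloop
  endfacet
  facet normal -1.0000 0.0000 0.0000
    outer loop
      vertex 0.000 27.000 0.000
      vertex 0.000 0.000 0.000
      vertex 0.000 0.000 18.000
    endloop
  endfacet
  facet normal -1.0000 0.0000 0.0000
    outer loop
      vertex 0.000 27.000 0.000
      vertex 0.000 0.000 18.000
      vertex 0.000 27.000 18.000
    endloop
  endfacet
endsolid part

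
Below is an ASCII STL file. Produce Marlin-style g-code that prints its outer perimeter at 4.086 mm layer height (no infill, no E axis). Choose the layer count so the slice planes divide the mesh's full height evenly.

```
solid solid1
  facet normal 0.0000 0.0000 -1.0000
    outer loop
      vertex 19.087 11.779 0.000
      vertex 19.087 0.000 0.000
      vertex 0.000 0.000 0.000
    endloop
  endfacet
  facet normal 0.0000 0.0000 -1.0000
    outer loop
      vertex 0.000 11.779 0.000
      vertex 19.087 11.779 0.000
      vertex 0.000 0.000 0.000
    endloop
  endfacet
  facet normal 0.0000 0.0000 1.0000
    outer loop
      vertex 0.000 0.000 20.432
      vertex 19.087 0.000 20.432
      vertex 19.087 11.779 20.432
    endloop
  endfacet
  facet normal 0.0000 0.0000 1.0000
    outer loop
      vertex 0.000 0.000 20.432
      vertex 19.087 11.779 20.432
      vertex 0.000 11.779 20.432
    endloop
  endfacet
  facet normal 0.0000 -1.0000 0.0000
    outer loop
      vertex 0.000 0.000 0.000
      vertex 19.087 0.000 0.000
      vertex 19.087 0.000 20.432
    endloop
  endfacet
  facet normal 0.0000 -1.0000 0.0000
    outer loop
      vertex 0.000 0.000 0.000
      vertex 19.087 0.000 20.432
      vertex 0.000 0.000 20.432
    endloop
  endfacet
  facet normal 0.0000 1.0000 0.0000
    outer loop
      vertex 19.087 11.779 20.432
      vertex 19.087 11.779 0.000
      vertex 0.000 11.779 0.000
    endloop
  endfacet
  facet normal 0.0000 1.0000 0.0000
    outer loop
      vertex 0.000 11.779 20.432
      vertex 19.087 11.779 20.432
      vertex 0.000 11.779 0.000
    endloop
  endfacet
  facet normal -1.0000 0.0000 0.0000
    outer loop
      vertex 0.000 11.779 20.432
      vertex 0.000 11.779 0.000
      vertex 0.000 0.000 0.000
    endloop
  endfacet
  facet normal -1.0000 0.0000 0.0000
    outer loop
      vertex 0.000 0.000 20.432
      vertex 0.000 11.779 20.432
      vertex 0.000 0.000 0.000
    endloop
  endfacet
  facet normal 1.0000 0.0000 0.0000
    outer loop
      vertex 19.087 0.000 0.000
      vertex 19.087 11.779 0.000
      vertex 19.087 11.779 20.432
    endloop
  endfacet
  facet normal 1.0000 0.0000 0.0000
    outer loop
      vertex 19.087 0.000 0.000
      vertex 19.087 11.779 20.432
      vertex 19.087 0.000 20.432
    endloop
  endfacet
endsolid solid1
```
; perimeter-only toolpath
G21 ; units = mm
G90 ; absolute positioning
G28 ; home
; layer 1
G0 Z4.086
G0 X0.000 Y0.000
G1 X19.087 Y0.000
G1 X19.087 Y11.779
G1 X0.000 Y11.779
G1 X0.000 Y0.000
; layer 2
G0 Z8.173
G0 X0.000 Y0.000
G1 X19.087 Y0.000
G1 X19.087 Y11.779
G1 X0.000 Y11.779
G1 X0.000 Y0.000
; layer 3
G0 Z12.259
G0 X0.000 Y0.000
G1 X19.087 Y0.000
G1 X19.087 Y11.779
G1 X0.000 Y11.779
G1 X0.000 Y0.000
; layer 4
G0 Z16.346
G0 X0.000 Y0.000
G1 X19.087 Y0.000
G1 X19.087 Y11.779
G1 X0.000 Y11.779
G1 X0.000 Y0.000
; layer 5
G0 Z20.432
G0 X0.000 Y0.000
G1 X19.087 Y0.000
G1 X19.087 Y11.779
G1 X0.000 Y11.779
G1 X0.000 Y0.000
M2 ; end

The solid is a rectangular box, roughly 19.1 × 11.8 mm footprint and 20.4 mm tall. Slicing at Δz = 4.086 mm — 5 equal slices spanning the solid's height, so layer i sits at z = i·h/5 — gives 5 non-empty perimeters. Each is a 4-segment closed polygon; G0 lifts to the layer z and rapids to the start vertex, then G1 traces the edges.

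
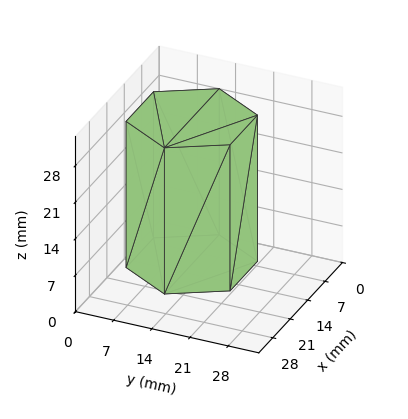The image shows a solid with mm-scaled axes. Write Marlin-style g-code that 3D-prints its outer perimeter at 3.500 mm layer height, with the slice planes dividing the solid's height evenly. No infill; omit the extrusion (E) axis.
Reading the render: the shape is a regular 6-sided prism (a cylinder approximated with 6 flat sides), circumscribed radius ≈ 11 mm, height ≈ 28 mm (dimensions read to the nearest mm from the axis ticks). For the g-code, the solid's height is divided into equal slices at the stated Δz and each level perimeter traced with G1 moves after a G0 lift.

; perimeter-only toolpath
G21 ; units = mm
G90 ; absolute positioning
G28 ; home
; layer 1
G0 Z3.500
G0 X22.000 Y11.000
G1 X16.500 Y20.526
G1 X5.500 Y20.526
G1 X0.000 Y11.000
G1 X5.500 Y1.474
G1 X16.500 Y1.474
G1 X22.000 Y11.000
; layer 2
G0 Z7.000
G0 X22.000 Y11.000
G1 X16.500 Y20.526
G1 X5.500 Y20.526
G1 X0.000 Y11.000
G1 X5.500 Y1.474
G1 X16.500 Y1.474
G1 X22.000 Y11.000
; layer 3
G0 Z10.500
G0 X22.000 Y11.000
G1 X16.500 Y20.526
G1 X5.500 Y20.526
G1 X0.000 Y11.000
G1 X5.500 Y1.474
G1 X16.500 Y1.474
G1 X22.000 Y11.000
; layer 4
G0 Z14.000
G0 X22.000 Y11.000
G1 X16.500 Y20.526
G1 X5.500 Y20.526
G1 X0.000 Y11.000
G1 X5.500 Y1.474
G1 X16.500 Y1.474
G1 X22.000 Y11.000
; layer 5
G0 Z17.500
G0 X22.000 Y11.000
G1 X16.500 Y20.526
G1 X5.500 Y20.526
G1 X0.000 Y11.000
G1 X5.500 Y1.474
G1 X16.500 Y1.474
G1 X22.000 Y11.000
; layer 6
G0 Z21.000
G0 X22.000 Y11.000
G1 X16.500 Y20.526
G1 X5.500 Y20.526
G1 X0.000 Y11.000
G1 X5.500 Y1.474
G1 X16.500 Y1.474
G1 X22.000 Y11.000
; layer 7
G0 Z24.500
G0 X22.000 Y11.000
G1 X16.500 Y20.526
G1 X5.500 Y20.526
G1 X0.000 Y11.000
G1 X5.500 Y1.474
G1 X16.500 Y1.474
G1 X22.000 Y11.000
; layer 8
G0 Z28.000
G0 X22.000 Y11.000
G1 X16.500 Y20.526
G1 X5.500 Y20.526
G1 X0.000 Y11.000
G1 X5.500 Y1.474
G1 X16.500 Y1.474
G1 X22.000 Y11.000
M2 ; end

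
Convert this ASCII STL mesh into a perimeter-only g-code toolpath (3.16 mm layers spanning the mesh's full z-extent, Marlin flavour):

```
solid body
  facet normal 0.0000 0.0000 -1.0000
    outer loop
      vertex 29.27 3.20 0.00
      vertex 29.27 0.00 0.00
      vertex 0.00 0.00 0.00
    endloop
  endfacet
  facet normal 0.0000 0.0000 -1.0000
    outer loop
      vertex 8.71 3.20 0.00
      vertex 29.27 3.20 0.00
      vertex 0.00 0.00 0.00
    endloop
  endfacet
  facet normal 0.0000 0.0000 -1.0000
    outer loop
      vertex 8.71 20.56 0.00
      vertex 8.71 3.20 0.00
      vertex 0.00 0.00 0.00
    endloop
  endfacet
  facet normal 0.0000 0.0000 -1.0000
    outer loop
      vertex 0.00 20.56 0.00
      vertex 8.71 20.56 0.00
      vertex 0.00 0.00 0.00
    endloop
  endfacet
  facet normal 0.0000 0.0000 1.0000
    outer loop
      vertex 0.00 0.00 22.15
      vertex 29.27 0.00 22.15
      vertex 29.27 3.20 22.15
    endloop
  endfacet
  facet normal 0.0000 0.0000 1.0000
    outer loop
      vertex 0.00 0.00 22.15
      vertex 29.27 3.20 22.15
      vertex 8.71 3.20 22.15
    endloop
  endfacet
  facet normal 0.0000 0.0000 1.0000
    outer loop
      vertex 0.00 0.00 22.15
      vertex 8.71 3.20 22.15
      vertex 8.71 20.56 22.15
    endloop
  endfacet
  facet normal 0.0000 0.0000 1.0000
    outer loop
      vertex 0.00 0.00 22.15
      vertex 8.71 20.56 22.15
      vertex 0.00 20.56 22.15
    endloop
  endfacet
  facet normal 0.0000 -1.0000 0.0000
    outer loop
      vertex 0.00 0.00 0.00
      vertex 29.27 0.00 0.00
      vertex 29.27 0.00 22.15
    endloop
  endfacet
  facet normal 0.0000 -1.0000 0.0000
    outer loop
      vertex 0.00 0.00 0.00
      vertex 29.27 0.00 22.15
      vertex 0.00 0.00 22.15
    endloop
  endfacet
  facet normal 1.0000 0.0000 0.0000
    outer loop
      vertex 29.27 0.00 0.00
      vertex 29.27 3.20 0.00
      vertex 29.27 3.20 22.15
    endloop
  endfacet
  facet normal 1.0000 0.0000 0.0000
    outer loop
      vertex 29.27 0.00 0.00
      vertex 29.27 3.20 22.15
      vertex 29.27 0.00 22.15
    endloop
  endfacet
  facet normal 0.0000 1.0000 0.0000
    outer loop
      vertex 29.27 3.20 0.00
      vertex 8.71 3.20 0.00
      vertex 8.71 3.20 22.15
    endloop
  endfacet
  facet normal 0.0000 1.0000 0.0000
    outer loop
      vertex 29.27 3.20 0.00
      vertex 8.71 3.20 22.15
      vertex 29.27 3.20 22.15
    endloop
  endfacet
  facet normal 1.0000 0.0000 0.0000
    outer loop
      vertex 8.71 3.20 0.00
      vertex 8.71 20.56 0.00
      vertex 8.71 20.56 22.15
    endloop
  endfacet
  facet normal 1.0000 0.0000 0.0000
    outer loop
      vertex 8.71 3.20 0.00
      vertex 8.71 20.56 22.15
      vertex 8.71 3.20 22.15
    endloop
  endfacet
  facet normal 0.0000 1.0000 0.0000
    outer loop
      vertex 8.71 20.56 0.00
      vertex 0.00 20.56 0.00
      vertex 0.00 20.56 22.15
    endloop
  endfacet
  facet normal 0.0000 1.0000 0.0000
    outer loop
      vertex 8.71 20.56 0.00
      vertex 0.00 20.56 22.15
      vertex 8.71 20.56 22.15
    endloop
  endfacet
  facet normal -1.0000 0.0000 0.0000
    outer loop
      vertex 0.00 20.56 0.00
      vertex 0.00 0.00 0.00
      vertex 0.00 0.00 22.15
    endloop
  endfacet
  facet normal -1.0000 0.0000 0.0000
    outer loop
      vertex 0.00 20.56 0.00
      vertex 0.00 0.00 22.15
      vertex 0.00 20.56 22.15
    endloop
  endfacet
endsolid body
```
; perimeter-only toolpath
G21 ; units = mm
G90 ; absolute positioning
G28 ; home
; layer 1
G0 Z3.16
G0 X0.00 Y0.00
G1 X29.27 Y0.00
G1 X29.27 Y3.20
G1 X8.71 Y3.20
G1 X8.71 Y20.56
G1 X0.00 Y20.56
G1 X0.00 Y0.00
; layer 2
G0 Z6.33
G0 X0.00 Y0.00
G1 X29.27 Y0.00
G1 X29.27 Y3.20
G1 X8.71 Y3.20
G1 X8.71 Y20.56
G1 X0.00 Y20.56
G1 X0.00 Y0.00
; layer 3
G0 Z9.49
G0 X0.00 Y0.00
G1 X29.27 Y0.00
G1 X29.27 Y3.20
G1 X8.71 Y3.20
G1 X8.71 Y20.56
G1 X0.00 Y20.56
G1 X0.00 Y0.00
; layer 4
G0 Z12.66
G0 X0.00 Y0.00
G1 X29.27 Y0.00
G1 X29.27 Y3.20
G1 X8.71 Y3.20
G1 X8.71 Y20.56
G1 X0.00 Y20.56
G1 X0.00 Y0.00
; layer 5
G0 Z15.82
G0 X0.00 Y0.00
G1 X29.27 Y0.00
G1 X29.27 Y3.20
G1 X8.71 Y3.20
G1 X8.71 Y20.56
G1 X0.00 Y20.56
G1 X0.00 Y0.00
; layer 6
G0 Z18.99
G0 X0.00 Y0.00
G1 X29.27 Y0.00
G1 X29.27 Y3.20
G1 X8.71 Y3.20
G1 X8.71 Y20.56
G1 X0.00 Y20.56
G1 X0.00 Y0.00
; layer 7
G0 Z22.15
G0 X0.00 Y0.00
G1 X29.27 Y0.00
G1 X29.27 Y3.20
G1 X8.71 Y3.20
G1 X8.71 Y20.56
G1 X0.00 Y20.56
G1 X0.00 Y0.00
M2 ; end

The solid is an L-shaped prism: outer 29.3 × 20.6 mm, arm thicknesses ≈ 3.2 mm (horizontal) and 8.71 mm (vertical), extruded 22.1 mm in z. Slicing at Δz = 3.16 mm — 7 equal slices spanning the solid's height, so layer i sits at z = i·h/7 — gives 7 non-empty perimeters. Each is a 6-segment closed polygon; G0 lifts to the layer z and rapids to the start vertex, then G1 traces the edges.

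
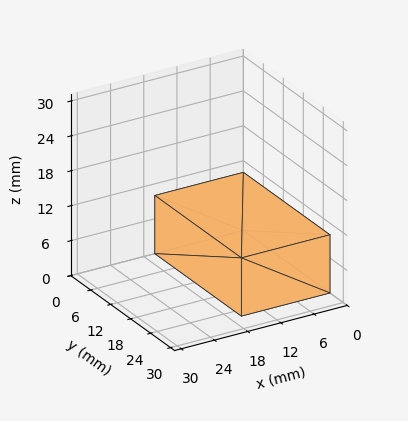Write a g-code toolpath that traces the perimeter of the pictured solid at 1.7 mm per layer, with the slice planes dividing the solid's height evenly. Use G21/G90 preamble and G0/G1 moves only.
Reading the render: the shape is a rectangular box, roughly 16 × 26 mm footprint and 10 mm tall (dimensions read to the nearest mm from the axis ticks). For the g-code, the solid's height is divided into equal slices at the stated Δz and each level perimeter traced with G1 moves after a G0 lift.

; perimeter-only toolpath
G21 ; units = mm
G90 ; absolute positioning
G28 ; home
; layer 1
G0 Z1.7
G0 X0.0 Y0.0
G1 X16.0 Y0.0
G1 X16.0 Y26.0
G1 X0.0 Y26.0
G1 X0.0 Y0.0
; layer 2
G0 Z3.3
G0 X0.0 Y0.0
G1 X16.0 Y0.0
G1 X16.0 Y26.0
G1 X0.0 Y26.0
G1 X0.0 Y0.0
; layer 3
G0 Z5.0
G0 X0.0 Y0.0
G1 X16.0 Y0.0
G1 X16.0 Y26.0
G1 X0.0 Y26.0
G1 X0.0 Y0.0
; layer 4
G0 Z6.7
G0 X0.0 Y0.0
G1 X16.0 Y0.0
G1 X16.0 Y26.0
G1 X0.0 Y26.0
G1 X0.0 Y0.0
; layer 5
G0 Z8.3
G0 X0.0 Y0.0
G1 X16.0 Y0.0
G1 X16.0 Y26.0
G1 X0.0 Y26.0
G1 X0.0 Y0.0
; layer 6
G0 Z10.0
G0 X0.0 Y0.0
G1 X16.0 Y0.0
G1 X16.0 Y26.0
G1 X0.0 Y26.0
G1 X0.0 Y0.0
M2 ; end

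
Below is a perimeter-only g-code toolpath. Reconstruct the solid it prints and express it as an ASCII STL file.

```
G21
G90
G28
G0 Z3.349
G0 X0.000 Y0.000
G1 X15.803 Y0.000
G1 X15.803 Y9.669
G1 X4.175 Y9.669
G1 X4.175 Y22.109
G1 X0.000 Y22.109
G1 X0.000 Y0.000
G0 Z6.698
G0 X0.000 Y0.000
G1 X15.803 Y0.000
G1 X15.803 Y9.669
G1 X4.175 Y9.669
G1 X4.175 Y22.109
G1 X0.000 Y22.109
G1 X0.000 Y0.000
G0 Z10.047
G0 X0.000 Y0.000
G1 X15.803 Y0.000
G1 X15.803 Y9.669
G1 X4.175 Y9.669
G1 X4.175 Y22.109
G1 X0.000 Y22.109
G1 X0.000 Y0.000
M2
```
solid part
  facet normal 0.0000 0.0000 -1.0000
    outer loop
      vertex 15.803 9.669 0.000
      vertex 15.803 0.000 0.000
      vertex 0.000 0.000 0.000
    endloop
  endfacet
  facet normal 0.0000 0.0000 -1.0000
    outer loop
      vertex 4.175 9.669 0.000
      vertex 15.803 9.669 0.000
      vertex 0.000 0.000 0.000
    endloop
  endfacet
  facet normal 0.0000 0.0000 -1.0000
    outer loop
      vertex 4.175 22.109 0.000
      vertex 4.175 9.669 0.000
      vertex 0.000 0.000 0.000
    endloop
  endfacet
  facet normal 0.0000 0.0000 -1.0000
    outer loop
      vertex 0.000 22.109 0.000
      vertex 4.175 22.109 0.000
      vertex 0.000 0.000 0.000
    endloop
  endfacet
  facet normal 0.0000 0.0000 1.0000
    outer loop
      vertex 0.000 0.000 10.047
      vertex 15.803 0.000 10.047
      vertex 15.803 9.669 10.047
    endloop
  endfacet
  facet normal 0.0000 0.0000 1.0000
    outer loop
      vertex 0.000 0.000 10.047
      vertex 15.803 9.669 10.047
      vertex 4.175 9.669 10.047
    endloop
  endfacet
  facet normal 0.0000 0.0000 1.0000
    outer loop
      vertex 0.000 0.000 10.047
      vertex 4.175 9.669 10.047
      vertex 4.175 22.109 10.047
    endloop
  endfacet
  facet normal 0.0000 0.0000 1.0000
    outer loop
      vertex 0.000 0.000 10.047
      vertex 4.175 22.109 10.047
      vertex 0.000 22.109 10.047
    endloop
  endfacet
  facet normal 0.0000 -1.0000 0.0000
    outer loop
      vertex 0.000 0.000 0.000
      vertex 15.803 0.000 0.000
      vertex 15.803 0.000 10.047
    endloop
  endfacet
  facet normal 0.0000 -1.0000 0.0000
    outer loop
      vertex 0.000 0.000 0.000
      vertex 15.803 0.000 10.047
      vertex 0.000 0.000 10.047
    endloop
  endfacet
  facet normal 1.0000 0.0000 0.0000
    outer loop
      vertex 15.803 0.000 0.000
      vertex 15.803 9.669 0.000
      vertex 15.803 9.669 10.047
    endloop
  endfacet
  facet normal 1.0000 0.0000 0.0000
    outer loop
      vertex 15.803 0.000 0.000
      vertex 15.803 9.669 10.047
      vertex 15.803 0.000 10.047
    endloop
  endfacet
  facet normal 0.0000 1.0000 0.0000
    outer loop
      vertex 15.803 9.669 0.000
      vertex 4.175 9.669 0.000
      vertex 4.175 9.669 10.047
    endloop
  endfacet
  facet normal 0.0000 1.0000 0.0000
    outer loop
      vertex 15.803 9.669 0.000
      vertex 4.175 9.669 10.047
      vertex 15.803 9.669 10.047
    endloop
  endfacet
  facet normal 1.0000 0.0000 0.0000
    outer loop
      vertex 4.175 9.669 0.000
      vertex 4.175 22.109 0.000
      vertex 4.175 22.109 10.047
    endloop
  endfacet
  facet normal 1.0000 0.0000 0.0000
    outer loop
      vertex 4.175 9.669 0.000
      vertex 4.175 22.109 10.047
      vertex 4.175 9.669 10.047
    endloop
  endfacet
  facet normal 0.0000 1.0000 0.0000
    outer loop
      vertex 4.175 22.109 0.000
      vertex 0.000 22.109 0.000
      vertex 0.000 22.109 10.047
    endloop
  endfacet
  facet normal 0.0000 1.0000 0.0000
    outer loop
      vertex 4.175 22.109 0.000
      vertex 0.000 22.109 10.047
      vertex 4.175 22.109 10.047
    endloop
  endfacet
  facet normal -1.0000 0.0000 0.0000
    outer loop
      vertex 0.000 22.109 0.000
      vertex 0.000 0.000 0.000
      vertex 0.000 0.000 10.047
    endloop
  endfacet
  facet normal -1.0000 0.0000 0.0000
    outer loop
      vertex 0.000 22.109 0.000
      vertex 0.000 0.000 10.047
      vertex 0.000 22.109 10.047
    endloop
  endfacet
endsolid part

The G0 Z moves step by Δz≈3.349 mm. Every layer's G1 loop is the same polygon, so the solid is a straight extrusion of it from z=0 to z≈10. Closing with flat bottom and top caps and triangulating gives 20 facets — an L-shaped prism: outer 15.8 × 22.1 mm, arm thicknesses ≈ 9.67 mm (horizontal) and 4.17 mm (vertical), extruded 10 mm in z.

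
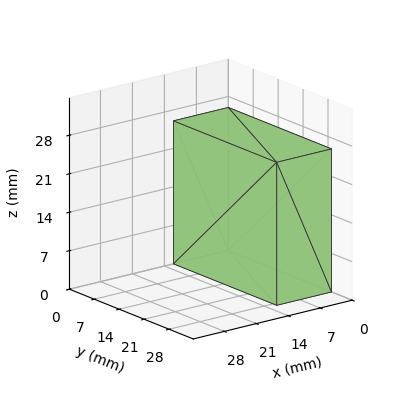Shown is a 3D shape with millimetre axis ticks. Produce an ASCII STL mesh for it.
Reading the render: the shape is a rectangular box, roughly 12 × 29 mm footprint and 26 mm tall (dimensions read to the nearest mm from the axis ticks). For the STL, each face is triangulated and given an outward normal.

solid part
  facet normal 0.0000 0.0000 -1.0000
    outer loop
      vertex 12.0 29.0 0.0
      vertex 12.0 0.0 0.0
      vertex 0.0 0.0 0.0
    endloop
  endfacet
  facet normal 0.0000 0.0000 -1.0000
    outer loop
      vertex 0.0 29.0 0.0
      vertex 12.0 29.0 0.0
      vertex 0.0 0.0 0.0
    endloop
  endfacet
  facet normal 0.0000 0.0000 1.0000
    outer loop
      vertex 0.0 0.0 26.0
      vertex 12.0 0.0 26.0
      vertex 12.0 29.0 26.0
    endloop
  endfacet
  facet normal 0.0000 0.0000 1.0000
    outer loop
      vertex 0.0 0.0 26.0
      vertex 12.0 29.0 26.0
      vertex 0.0 29.0 26.0
    endloop
  endfacet
  facet normal 0.0000 -1.0000 0.0000
    outer loop
      vertex 0.0 0.0 0.0
      vertex 12.0 0.0 0.0
      vertex 12.0 0.0 26.0
    endloop
  endfacet
  facet normal 0.0000 -1.0000 0.0000
    outer loop
      vertex 0.0 0.0 0.0
      vertex 12.0 0.0 26.0
      vertex 0.0 0.0 26.0
    endloop
  endfacet
  facet normal 0.0000 1.0000 0.0000
    outer loop
      vertex 12.0 29.0 26.0
      vertex 12.0 29.0 0.0
      vertex 0.0 29.0 0.0
    endloop
  endfacet
  facet normal 0.0000 1.0000 0.0000
    outer loop
      vertex 0.0 29.0 26.0
      vertex 12.0 29.0 26.0
      vertex 0.0 29.0 0.0
    endloop
  endfacet
  facet normal -1.0000 0.0000 0.0000
    outer loop
      vertex 0.0 29.0 26.0
      vertex 0.0 29.0 0.0
      vertex 0.0 0.0 0.0
    endloop
  endfacet
  facet normal -1.0000 0.0000 0.0000
    outer loop
      vertex 0.0 0.0 26.0
      vertex 0.0 29.0 26.0
      vertex 0.0 0.0 0.0
    endloop
  endfacet
  facet normal 1.0000 0.0000 0.0000
    outer loop
      vertex 12.0 0.0 0.0
      vertex 12.0 29.0 0.0
      vertex 12.0 29.0 26.0
    endloop
  endfacet
  facet normal 1.0000 0.0000 0.0000
    outer loop
      vertex 12.0 0.0 0.0
      vertex 12.0 29.0 26.0
      vertex 12.0 0.0 26.0
    endloop
  endfacet
endsolid part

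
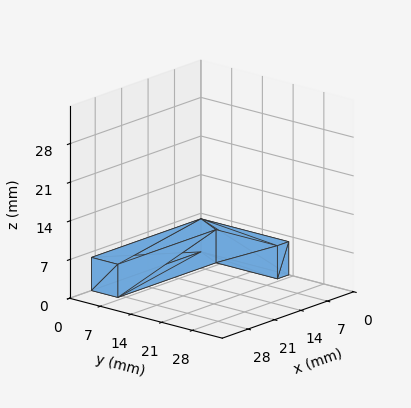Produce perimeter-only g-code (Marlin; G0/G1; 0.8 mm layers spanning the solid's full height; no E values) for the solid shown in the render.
Reading the render: the shape is an L-shaped prism: outer 29 × 20 mm, arm thicknesses ≈ 6 mm (horizontal) and 3 mm (vertical), extruded 6 mm in z (dimensions read to the nearest mm from the axis ticks). For the g-code, the solid's height is divided into equal slices at the stated Δz and each level perimeter traced with G1 moves after a G0 lift.

; perimeter-only toolpath
G21 ; units = mm
G90 ; absolute positioning
G28 ; home
; layer 1
G0 Z0.8
G0 X0.0 Y0.0
G1 X29.0 Y0.0
G1 X29.0 Y6.0
G1 X3.0 Y6.0
G1 X3.0 Y20.0
G1 X0.0 Y20.0
G1 X0.0 Y0.0
; layer 2
G0 Z1.5
G0 X0.0 Y0.0
G1 X29.0 Y0.0
G1 X29.0 Y6.0
G1 X3.0 Y6.0
G1 X3.0 Y20.0
G1 X0.0 Y20.0
G1 X0.0 Y0.0
; layer 3
G0 Z2.2
G0 X0.0 Y0.0
G1 X29.0 Y0.0
G1 X29.0 Y6.0
G1 X3.0 Y6.0
G1 X3.0 Y20.0
G1 X0.0 Y20.0
G1 X0.0 Y0.0
; layer 4
G0 Z3.0
G0 X0.0 Y0.0
G1 X29.0 Y0.0
G1 X29.0 Y6.0
G1 X3.0 Y6.0
G1 X3.0 Y20.0
G1 X0.0 Y20.0
G1 X0.0 Y0.0
; layer 5
G0 Z3.8
G0 X0.0 Y0.0
G1 X29.0 Y0.0
G1 X29.0 Y6.0
G1 X3.0 Y6.0
G1 X3.0 Y20.0
G1 X0.0 Y20.0
G1 X0.0 Y0.0
; layer 6
G0 Z4.5
G0 X0.0 Y0.0
G1 X29.0 Y0.0
G1 X29.0 Y6.0
G1 X3.0 Y6.0
G1 X3.0 Y20.0
G1 X0.0 Y20.0
G1 X0.0 Y0.0
; layer 7
G0 Z5.2
G0 X0.0 Y0.0
G1 X29.0 Y0.0
G1 X29.0 Y6.0
G1 X3.0 Y6.0
G1 X3.0 Y20.0
G1 X0.0 Y20.0
G1 X0.0 Y0.0
; layer 8
G0 Z6.0
G0 X0.0 Y0.0
G1 X29.0 Y0.0
G1 X29.0 Y6.0
G1 X3.0 Y6.0
G1 X3.0 Y20.0
G1 X0.0 Y20.0
G1 X0.0 Y0.0
M2 ; end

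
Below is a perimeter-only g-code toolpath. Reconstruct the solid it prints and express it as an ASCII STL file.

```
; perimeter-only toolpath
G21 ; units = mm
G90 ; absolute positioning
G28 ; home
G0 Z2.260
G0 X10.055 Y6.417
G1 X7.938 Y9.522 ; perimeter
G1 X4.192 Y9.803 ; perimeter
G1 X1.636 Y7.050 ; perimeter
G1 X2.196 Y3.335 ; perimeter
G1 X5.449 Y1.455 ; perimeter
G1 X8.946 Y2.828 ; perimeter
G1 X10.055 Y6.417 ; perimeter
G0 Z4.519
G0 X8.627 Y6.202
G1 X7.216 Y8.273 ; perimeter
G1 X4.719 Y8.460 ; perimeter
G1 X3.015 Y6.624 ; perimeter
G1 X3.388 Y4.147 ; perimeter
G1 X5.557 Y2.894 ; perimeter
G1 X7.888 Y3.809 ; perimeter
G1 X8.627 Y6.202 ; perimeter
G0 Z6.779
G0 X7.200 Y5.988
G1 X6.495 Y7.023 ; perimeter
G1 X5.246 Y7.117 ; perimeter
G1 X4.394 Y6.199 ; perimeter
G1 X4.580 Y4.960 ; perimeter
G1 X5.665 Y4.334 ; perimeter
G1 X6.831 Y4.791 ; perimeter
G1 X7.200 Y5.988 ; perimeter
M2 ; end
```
solid part
  facet normal 0.0000 0.0000 -1.0000
    outer loop
      vertex 3.665 11.147 0.000
      vertex 8.660 10.772 0.000
      vertex 11.482 6.632 0.000
    endloop
  endfacet
  facet normal 0.0000 0.0000 -1.0000
    outer loop
      vertex 0.257 7.476 0.000
      vertex 3.665 11.147 0.000
      vertex 11.482 6.632 0.000
    endloop
  endfacet
  facet normal 0.0000 0.0000 -1.0000
    outer loop
      vertex 1.003 2.522 0.000
      vertex 0.257 7.476 0.000
      vertex 11.482 6.632 0.000
    endloop
  endfacet
  facet normal 0.0000 0.0000 -1.0000
    outer loop
      vertex 5.341 0.016 0.000
      vertex 1.003 2.522 0.000
      vertex 11.482 6.632 0.000
    endloop
  endfacet
  facet normal 0.0000 0.0000 -1.0000
    outer loop
      vertex 10.004 1.846 0.000
      vertex 5.341 0.016 0.000
      vertex 11.482 6.632 0.000
    endloop
  endfacet
  facet normal 0.7162 0.4882 0.4987
    outer loop
      vertex 11.482 6.632 0.000
      vertex 8.660 10.772 0.000
      vertex 5.773 5.773 9.039
    endloop
  endfacet
  facet normal 0.0649 0.8643 0.4987
    outer loop
      vertex 8.660 10.772 0.000
      vertex 3.665 11.147 0.000
      vertex 5.773 5.773 9.039
    endloop
  endfacet
  facet normal -0.6352 0.5897 0.4987
    outer loop
      vertex 3.665 11.147 0.000
      vertex 0.257 7.476 0.000
      vertex 5.773 5.773 9.039
    endloop
  endfacet
  facet normal -0.8571 -0.1291 0.4987
    outer loop
      vertex 0.257 7.476 0.000
      vertex 1.003 2.522 0.000
      vertex 5.773 5.773 9.039
    endloop
  endfacet
  facet normal -0.4336 -0.7505 0.4987
    outer loop
      vertex 1.003 2.522 0.000
      vertex 5.341 0.016 0.000
      vertex 5.773 5.773 9.039
    endloop
  endfacet
  facet normal 0.3166 -0.8068 0.4987
    outer loop
      vertex 5.341 0.016 0.000
      vertex 10.004 1.846 0.000
      vertex 5.773 5.773 9.039
    endloop
  endfacet
  facet normal 0.8282 -0.2557 0.4988
    outer loop
      vertex 10.004 1.846 0.000
      vertex 11.482 6.632 0.000
      vertex 5.773 5.773 9.039
    endloop
  endfacet
endsolid part

The G0 Z moves step by Δz≈2.260 mm. The G1 loops shrink linearly with z, so the solid tapers from its base footprint up to z≈9.04. Closing with a flat bottom cap and the tapered top and triangulating gives 12 facets — a regular 7-sided pyramid, base circumscribed radius ≈ 5.77 mm, apex at z ≈ 9.04 mm.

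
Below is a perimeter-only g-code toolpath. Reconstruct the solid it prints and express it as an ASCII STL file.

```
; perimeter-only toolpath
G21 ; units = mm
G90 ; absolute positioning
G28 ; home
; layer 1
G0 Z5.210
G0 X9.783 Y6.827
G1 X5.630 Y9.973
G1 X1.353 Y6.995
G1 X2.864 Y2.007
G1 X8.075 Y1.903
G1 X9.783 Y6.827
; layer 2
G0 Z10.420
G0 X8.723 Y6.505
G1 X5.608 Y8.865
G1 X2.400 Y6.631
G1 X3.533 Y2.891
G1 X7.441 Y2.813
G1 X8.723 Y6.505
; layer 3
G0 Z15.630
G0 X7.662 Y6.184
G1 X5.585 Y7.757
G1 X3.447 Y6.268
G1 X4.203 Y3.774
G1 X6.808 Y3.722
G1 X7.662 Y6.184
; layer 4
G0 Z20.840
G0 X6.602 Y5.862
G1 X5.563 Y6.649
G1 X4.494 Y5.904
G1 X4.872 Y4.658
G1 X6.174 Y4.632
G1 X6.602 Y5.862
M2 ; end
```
solid part
  facet normal 0.0000 0.0000 -1.0000
    outer loop
      vertex 0.306 7.358 0.000
      vertex 5.652 11.081 0.000
      vertex 10.844 7.148 0.000
    endloop
  endfacet
  facet normal 0.0000 0.0000 -1.0000
    outer loop
      vertex 2.195 1.124 0.000
      vertex 0.306 7.358 0.000
      vertex 10.844 7.148 0.000
    endloop
  endfacet
  facet normal 0.0000 0.0000 -1.0000
    outer loop
      vertex 8.708 0.994 0.000
      vertex 2.195 1.124 0.000
      vertex 10.844 7.148 0.000
    endloop
  endfacet
  facet normal 0.5951 0.7856 0.1696
    outer loop
      vertex 10.844 7.148 0.000
      vertex 5.652 11.081 0.000
      vertex 5.541 5.541 26.050
    endloop
  endfacet
  facet normal -0.5632 0.8087 0.1696
    outer loop
      vertex 5.652 11.081 0.000
      vertex 0.306 7.358 0.000
      vertex 5.541 5.541 26.050
    endloop
  endfacet
  facet normal -0.9432 -0.2858 0.1696
    outer loop
      vertex 0.306 7.358 0.000
      vertex 2.195 1.124 0.000
      vertex 5.541 5.541 26.050
    endloop
  endfacet
  facet normal -0.0197 -0.9853 0.1696
    outer loop
      vertex 2.195 1.124 0.000
      vertex 8.708 0.994 0.000
      vertex 5.541 5.541 26.050
    endloop
  endfacet
  facet normal 0.9310 -0.3232 0.1696
    outer loop
      vertex 8.708 0.994 0.000
      vertex 10.844 7.148 0.000
      vertex 5.541 5.541 26.050
    endloop
  endfacet
endsolid part

The G0 Z moves step by Δz≈5.210 mm. The G1 loops shrink linearly with z, so the solid tapers from its base footprint up to z≈26.1. Closing with a flat bottom cap and the tapered top and triangulating gives 8 facets — a regular 5-sided pyramid, base circumscribed radius ≈ 5.54 mm, apex at z ≈ 26.1 mm.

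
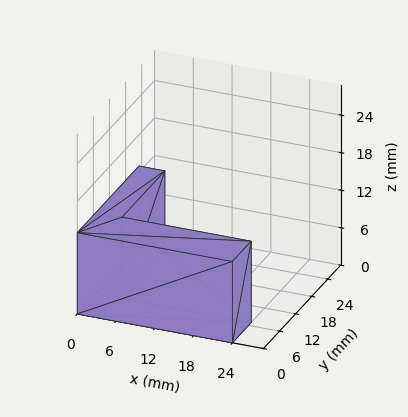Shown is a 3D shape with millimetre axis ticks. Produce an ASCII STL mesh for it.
Reading the render: the shape is an L-shaped prism: outer 24 × 23 mm, arm thicknesses ≈ 7 mm (horizontal) and 4 mm (vertical), extruded 13 mm in z (dimensions read to the nearest mm from the axis ticks). For the STL, each face is triangulated and given an outward normal.

solid part
  facet normal 0.0000 0.0000 -1.0000
    outer loop
      vertex 24.0 7.0 0.0
      vertex 24.0 0.0 0.0
      vertex 0.0 0.0 0.0
    endloop
  endfacet
  facet normal 0.0000 0.0000 -1.0000
    outer loop
      vertex 4.0 7.0 0.0
      vertex 24.0 7.0 0.0
      vertex 0.0 0.0 0.0
    endloop
  endfacet
  facet normal 0.0000 0.0000 -1.0000
    outer loop
      vertex 4.0 23.0 0.0
      vertex 4.0 7.0 0.0
      vertex 0.0 0.0 0.0
    endloop
  endfacet
  facet normal 0.0000 0.0000 -1.0000
    outer loop
      vertex 0.0 23.0 0.0
      vertex 4.0 23.0 0.0
      vertex 0.0 0.0 0.0
    endloop
  endfacet
  facet normal 0.0000 0.0000 1.0000
    outer loop
      vertex 0.0 0.0 13.0
      vertex 24.0 0.0 13.0
      vertex 24.0 7.0 13.0
    endloop
  endfacet
  facet normal 0.0000 0.0000 1.0000
    outer loop
      vertex 0.0 0.0 13.0
      vertex 24.0 7.0 13.0
      vertex 4.0 7.0 13.0
    endloop
  endfacet
  facet normal 0.0000 0.0000 1.0000
    outer loop
      vertex 0.0 0.0 13.0
      vertex 4.0 7.0 13.0
      vertex 4.0 23.0 13.0
    endloop
  endfacet
  facet normal 0.0000 0.0000 1.0000
    outer loop
      vertex 0.0 0.0 13.0
      vertex 4.0 23.0 13.0
      vertex 0.0 23.0 13.0
    endloop
  endfacet
  facet normal 0.0000 -1.0000 0.0000
    outer loop
      vertex 0.0 0.0 0.0
      vertex 24.0 0.0 0.0
      vertex 24.0 0.0 13.0
    endloop
  endfacet
  facet normal 0.0000 -1.0000 0.0000
    outer loop
      vertex 0.0 0.0 0.0
      vertex 24.0 0.0 13.0
      vertex 0.0 0.0 13.0
    endloop
  endfacet
  facet normal 1.0000 0.0000 0.0000
    outer loop
      vertex 24.0 0.0 0.0
      vertex 24.0 7.0 0.0
      vertex 24.0 7.0 13.0
    endloop
  endfacet
  facet normal 1.0000 0.0000 0.0000
    outer loop
      vertex 24.0 0.0 0.0
      vertex 24.0 7.0 13.0
      vertex 24.0 0.0 13.0
    endloop
  endfacet
  facet normal 0.0000 1.0000 0.0000
    outer loop
      vertex 24.0 7.0 0.0
      vertex 4.0 7.0 0.0
      vertex 4.0 7.0 13.0
    endloop
  endfacet
  facet normal 0.0000 1.0000 0.0000
    outer loop
      vertex 24.0 7.0 0.0
      vertex 4.0 7.0 13.0
      vertex 24.0 7.0 13.0
    endloop
  endfacet
  facet normal 1.0000 0.0000 0.0000
    outer loop
      vertex 4.0 7.0 0.0
      vertex 4.0 23.0 0.0
      vertex 4.0 23.0 13.0
    endloop
  endfacet
  facet normal 1.0000 0.0000 0.0000
    outer loop
      vertex 4.0 7.0 0.0
      vertex 4.0 23.0 13.0
      vertex 4.0 7.0 13.0
    endloop
  endfacet
  facet normal 0.0000 1.0000 0.0000
    outer loop
      vertex 4.0 23.0 0.0
      vertex 0.0 23.0 0.0
      vertex 0.0 23.0 13.0
    endloop
  endfacet
  facet normal 0.0000 1.0000 0.0000
    outer loop
      vertex 4.0 23.0 0.0
      vertex 0.0 23.0 13.0
      vertex 4.0 23.0 13.0
    endloop
  endfacet
  facet normal -1.0000 0.0000 0.0000
    outer loop
      vertex 0.0 23.0 0.0
      vertex 0.0 0.0 0.0
      vertex 0.0 0.0 13.0
    endloop
  endfacet
  facet normal -1.0000 0.0000 0.0000
    outer loop
      vertex 0.0 23.0 0.0
      vertex 0.0 0.0 13.0
      vertex 0.0 23.0 13.0
    endloop
  endfacet
endsolid part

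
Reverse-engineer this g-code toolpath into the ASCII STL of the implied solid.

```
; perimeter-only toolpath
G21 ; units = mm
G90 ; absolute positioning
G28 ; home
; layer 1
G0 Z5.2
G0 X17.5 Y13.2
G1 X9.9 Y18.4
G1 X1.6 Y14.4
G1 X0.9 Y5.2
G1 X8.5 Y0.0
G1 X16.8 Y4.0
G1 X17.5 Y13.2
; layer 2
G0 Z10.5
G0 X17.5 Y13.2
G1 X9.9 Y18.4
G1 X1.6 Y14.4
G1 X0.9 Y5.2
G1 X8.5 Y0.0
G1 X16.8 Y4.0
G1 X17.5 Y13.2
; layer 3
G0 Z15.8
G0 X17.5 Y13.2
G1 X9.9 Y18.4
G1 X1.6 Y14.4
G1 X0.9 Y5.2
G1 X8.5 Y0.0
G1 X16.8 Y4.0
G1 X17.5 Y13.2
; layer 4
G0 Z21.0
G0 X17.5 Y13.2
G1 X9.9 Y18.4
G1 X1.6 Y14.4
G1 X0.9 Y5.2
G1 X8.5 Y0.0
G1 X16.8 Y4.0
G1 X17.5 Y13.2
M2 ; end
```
solid part
  facet normal 0.0000 0.0000 -1.0000
    outer loop
      vertex 1.6 14.4 0.0
      vertex 9.9 18.4 0.0
      vertex 17.5 13.2 0.0
    endloop
  endfacet
  facet normal 0.0000 0.0000 -1.0000
    outer loop
      vertex 0.9 5.2 0.0
      vertex 1.6 14.4 0.0
      vertex 17.5 13.2 0.0
    endloop
  endfacet
  facet normal 0.0000 0.0000 -1.0000
    outer loop
      vertex 8.5 0.0 0.0
      vertex 0.9 5.2 0.0
      vertex 17.5 13.2 0.0
    endloop
  endfacet
  facet normal 0.0000 0.0000 -1.0000
    outer loop
      vertex 16.8 4.0 0.0
      vertex 8.5 0.0 0.0
      vertex 17.5 13.2 0.0
    endloop
  endfacet
  facet normal 0.0000 0.0000 1.0000
    outer loop
      vertex 17.5 13.2 21.0
      vertex 9.9 18.4 21.0
      vertex 1.6 14.4 21.0
    endloop
  endfacet
  facet normal 0.0000 0.0000 1.0000
    outer loop
      vertex 17.5 13.2 21.0
      vertex 1.6 14.4 21.0
      vertex 0.9 5.2 21.0
    endloop
  endfacet
  facet normal 0.0000 0.0000 1.0000
    outer loop
      vertex 17.5 13.2 21.0
      vertex 0.9 5.2 21.0
      vertex 8.5 0.0 21.0
    endloop
  endfacet
  facet normal 0.0000 0.0000 1.0000
    outer loop
      vertex 17.5 13.2 21.0
      vertex 8.5 0.0 21.0
      vertex 16.8 4.0 21.0
    endloop
  endfacet
  facet normal 0.5647 0.8253 0.0000
    outer loop
      vertex 17.5 13.2 0.0
      vertex 9.9 18.4 0.0
      vertex 9.9 18.4 21.0
    endloop
  endfacet
  facet normal 0.5647 0.8253 0.0000
    outer loop
      vertex 17.5 13.2 0.0
      vertex 9.9 18.4 21.0
      vertex 17.5 13.2 21.0
    endloop
  endfacet
  facet normal -0.4341 0.9008 0.0000
    outer loop
      vertex 9.9 18.4 0.0
      vertex 1.6 14.4 0.0
      vertex 1.6 14.4 21.0
    endloop
  endfacet
  facet normal -0.4341 0.9008 0.0000
    outer loop
      vertex 9.9 18.4 0.0
      vertex 1.6 14.4 21.0
      vertex 9.9 18.4 21.0
    endloop
  endfacet
  facet normal -0.9971 0.0759 0.0000
    outer loop
      vertex 1.6 14.4 0.0
      vertex 0.9 5.2 0.0
      vertex 0.9 5.2 21.0
    endloop
  endfacet
  facet normal -0.9971 0.0759 0.0000
    outer loop
      vertex 1.6 14.4 0.0
      vertex 0.9 5.2 21.0
      vertex 1.6 14.4 21.0
    endloop
  endfacet
  facet normal -0.5647 -0.8253 0.0000
    outer loop
      vertex 0.9 5.2 0.0
      vertex 8.5 0.0 0.0
      vertex 8.5 0.0 21.0
    endloop
  endfacet
  facet normal -0.5647 -0.8253 0.0000
    outer loop
      vertex 0.9 5.2 0.0
      vertex 8.5 0.0 21.0
      vertex 0.9 5.2 21.0
    endloop
  endfacet
  facet normal 0.4341 -0.9008 0.0000
    outer loop
      vertex 8.5 0.0 0.0
      vertex 16.8 4.0 0.0
      vertex 16.8 4.0 21.0
    endloop
  endfacet
  facet normal 0.4341 -0.9008 0.0000
    outer loop
      vertex 8.5 0.0 0.0
      vertex 16.8 4.0 21.0
      vertex 8.5 0.0 21.0
    endloop
  endfacet
  facet normal 0.9971 -0.0759 0.0000
    outer loop
      vertex 16.8 4.0 0.0
      vertex 17.5 13.2 0.0
      vertex 17.5 13.2 21.0
    endloop
  endfacet
  facet normal 0.9971 -0.0759 0.0000
    outer loop
      vertex 16.8 4.0 0.0
      vertex 17.5 13.2 21.0
      vertex 16.8 4.0 21.0
    endloop
  endfacet
endsolid part

The G0 Z moves step by Δz≈5.2 mm. Every layer's G1 loop is the same polygon, so the solid is a straight extrusion of it from z=0 to z≈21. Closing with flat bottom and top caps and triangulating gives 20 facets — a regular 6-sided prism (a cylinder approximated with 6 flat sides), circumscribed radius ≈ 9.2 mm, height ≈ 21 mm.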